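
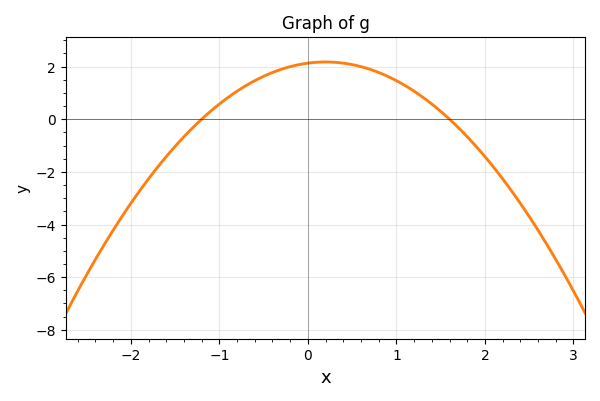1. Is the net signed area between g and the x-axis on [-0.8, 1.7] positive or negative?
positive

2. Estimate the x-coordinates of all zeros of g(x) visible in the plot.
-1.2, 1.6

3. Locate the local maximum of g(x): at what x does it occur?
0.2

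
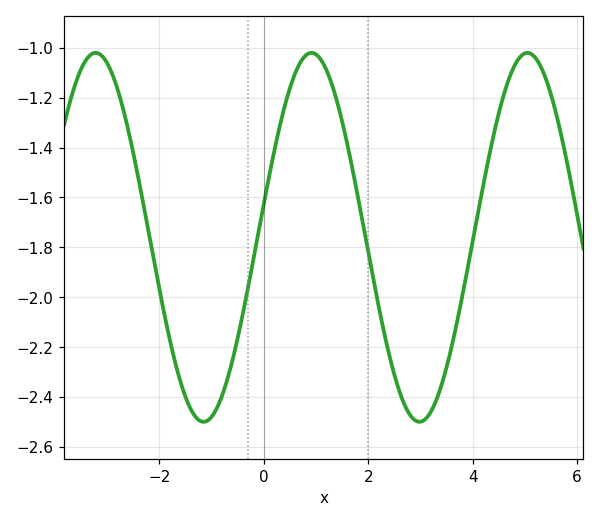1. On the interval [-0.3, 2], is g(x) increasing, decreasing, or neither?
neither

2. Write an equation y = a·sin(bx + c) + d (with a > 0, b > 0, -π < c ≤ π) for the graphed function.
y = 0.74sin(1.52x + 0.182) - 1.76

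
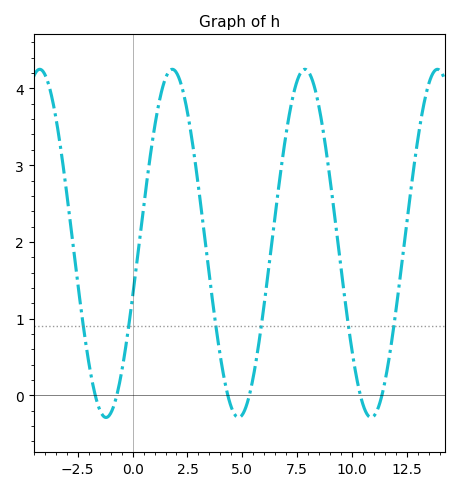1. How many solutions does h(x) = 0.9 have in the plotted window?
6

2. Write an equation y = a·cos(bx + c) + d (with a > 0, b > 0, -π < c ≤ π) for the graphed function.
y = 2.27cos(1.04x - 1.88) + 1.98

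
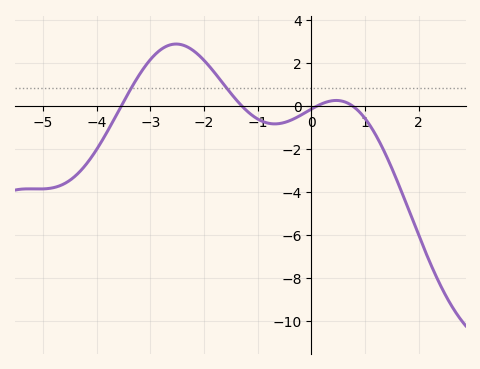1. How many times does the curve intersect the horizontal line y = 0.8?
2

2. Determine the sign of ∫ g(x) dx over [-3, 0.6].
positive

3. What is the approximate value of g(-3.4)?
0.634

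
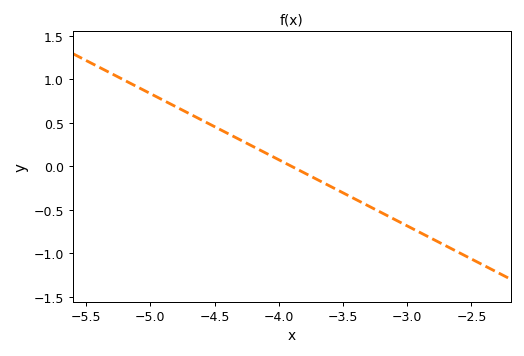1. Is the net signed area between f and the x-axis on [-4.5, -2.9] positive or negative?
negative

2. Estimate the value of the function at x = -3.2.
-0.55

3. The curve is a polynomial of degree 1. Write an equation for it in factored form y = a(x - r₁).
y = -0.76(x + 3.9)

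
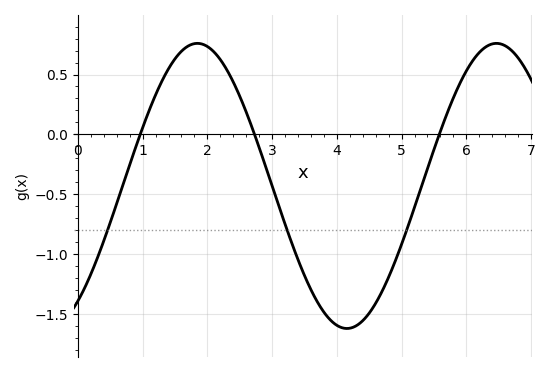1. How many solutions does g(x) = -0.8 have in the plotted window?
3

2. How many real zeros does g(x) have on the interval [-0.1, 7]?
3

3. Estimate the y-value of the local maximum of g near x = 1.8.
0.75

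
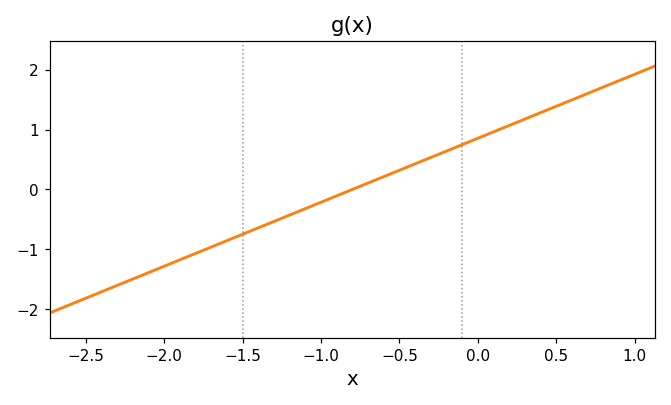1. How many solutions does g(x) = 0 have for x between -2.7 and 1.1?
1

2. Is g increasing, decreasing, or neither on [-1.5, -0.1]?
increasing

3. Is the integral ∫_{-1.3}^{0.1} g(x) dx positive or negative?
positive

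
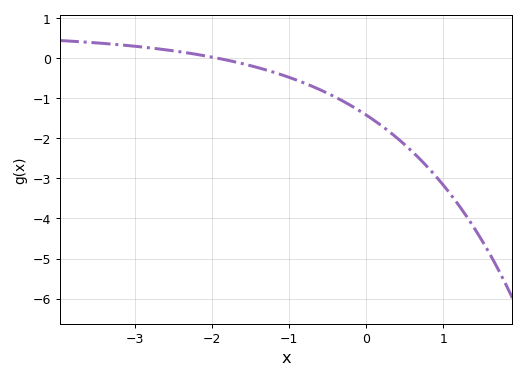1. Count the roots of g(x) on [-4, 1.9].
1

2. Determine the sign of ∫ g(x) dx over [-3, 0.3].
negative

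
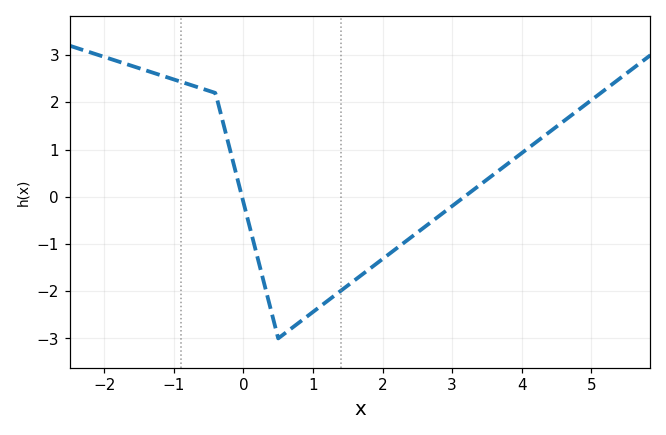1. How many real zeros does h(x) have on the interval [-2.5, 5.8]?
2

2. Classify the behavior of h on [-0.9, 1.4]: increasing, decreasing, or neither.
neither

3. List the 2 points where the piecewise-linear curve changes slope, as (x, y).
(-0.4, 2.2); (0.5, -3)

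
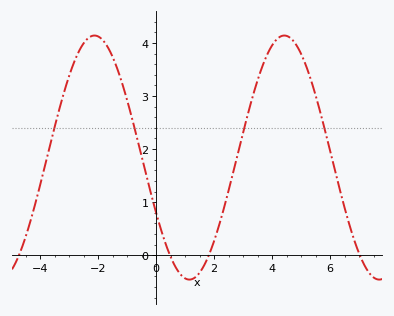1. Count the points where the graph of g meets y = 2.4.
4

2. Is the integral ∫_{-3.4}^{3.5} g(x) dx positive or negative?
positive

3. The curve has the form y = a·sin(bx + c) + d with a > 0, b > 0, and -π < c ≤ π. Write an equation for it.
y = 2.3sin(0.96x - 2.7) + 1.84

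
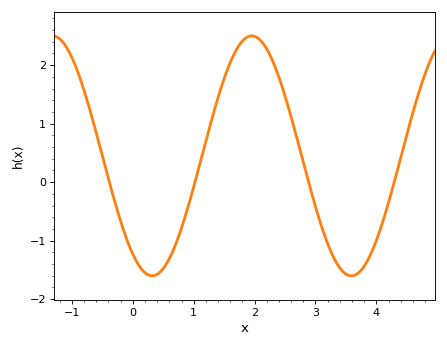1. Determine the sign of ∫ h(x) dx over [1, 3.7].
positive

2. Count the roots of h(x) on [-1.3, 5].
4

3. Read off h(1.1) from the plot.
0.3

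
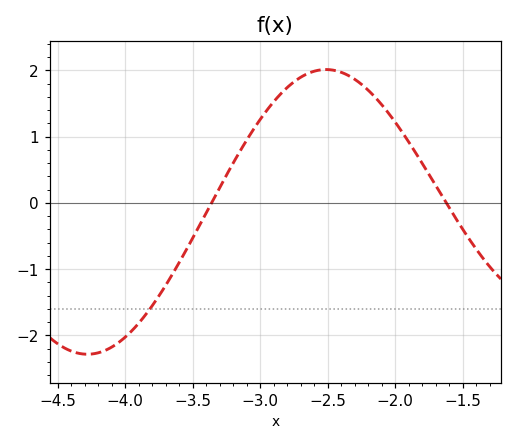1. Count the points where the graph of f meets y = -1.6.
1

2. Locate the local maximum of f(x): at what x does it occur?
-2.5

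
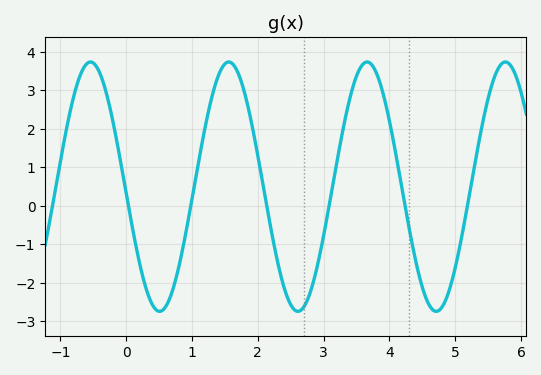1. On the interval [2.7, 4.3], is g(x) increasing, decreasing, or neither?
neither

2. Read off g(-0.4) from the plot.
3.45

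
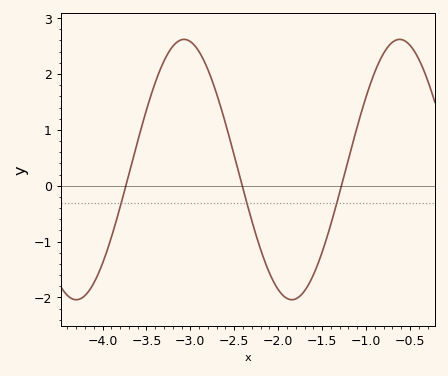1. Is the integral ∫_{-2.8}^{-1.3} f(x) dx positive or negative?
negative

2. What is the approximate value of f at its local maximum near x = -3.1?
2.6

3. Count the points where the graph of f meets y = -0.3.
3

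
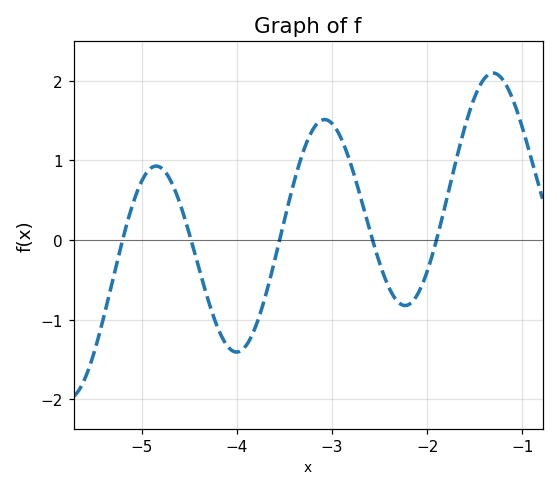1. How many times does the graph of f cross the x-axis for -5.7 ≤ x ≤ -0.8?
5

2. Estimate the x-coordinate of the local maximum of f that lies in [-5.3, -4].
-4.85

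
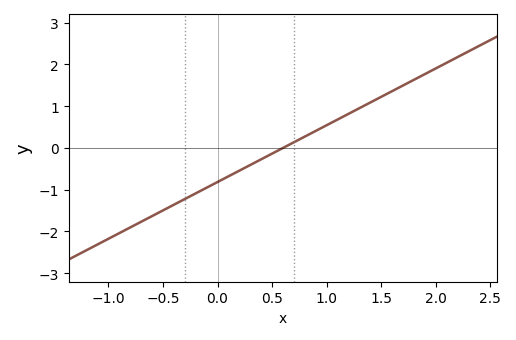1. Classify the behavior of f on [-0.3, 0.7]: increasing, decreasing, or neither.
increasing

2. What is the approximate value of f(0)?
-0.8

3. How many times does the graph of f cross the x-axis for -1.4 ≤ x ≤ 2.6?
1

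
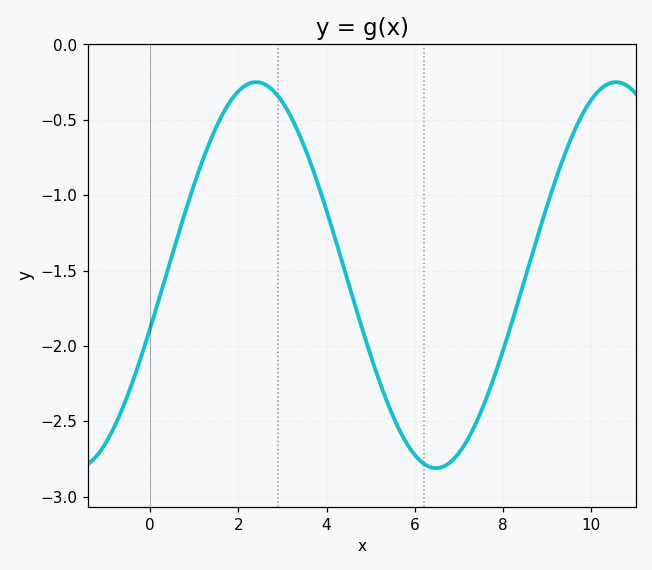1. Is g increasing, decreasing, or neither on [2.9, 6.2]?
decreasing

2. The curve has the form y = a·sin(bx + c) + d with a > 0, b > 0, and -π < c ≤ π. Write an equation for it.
y = 1.28sin(0.77x - 0.28) - 1.53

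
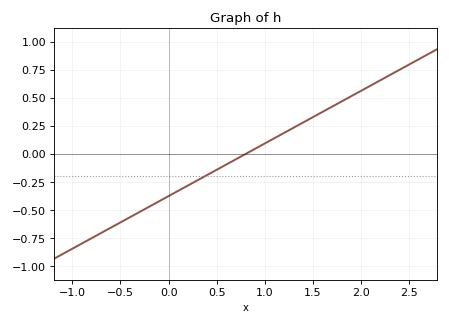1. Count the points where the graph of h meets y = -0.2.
1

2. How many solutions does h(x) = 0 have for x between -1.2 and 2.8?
1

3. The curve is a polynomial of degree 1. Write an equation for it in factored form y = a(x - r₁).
y = 0.47(x - 0.8)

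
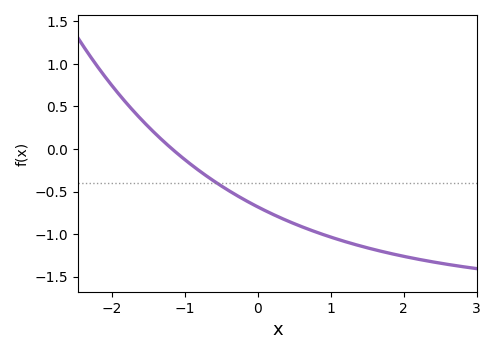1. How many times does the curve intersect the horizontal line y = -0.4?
1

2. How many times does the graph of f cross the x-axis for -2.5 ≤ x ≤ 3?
1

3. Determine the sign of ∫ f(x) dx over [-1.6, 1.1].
negative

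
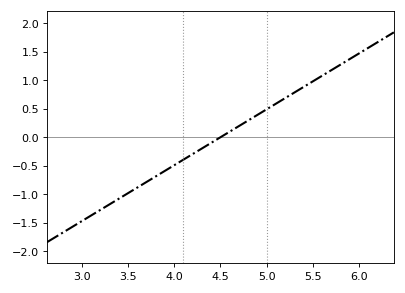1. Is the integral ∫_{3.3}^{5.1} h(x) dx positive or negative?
negative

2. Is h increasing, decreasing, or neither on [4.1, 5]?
increasing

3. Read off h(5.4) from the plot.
0.9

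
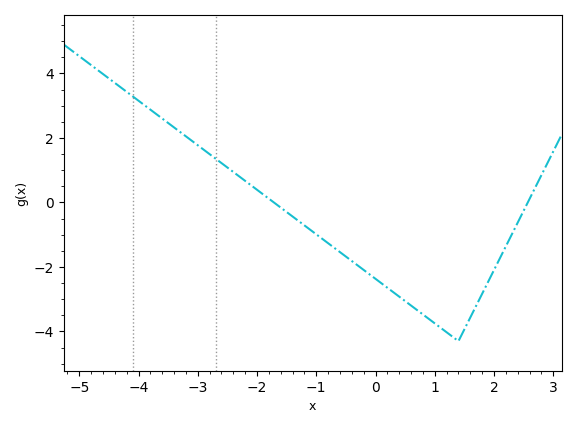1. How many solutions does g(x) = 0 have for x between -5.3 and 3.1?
2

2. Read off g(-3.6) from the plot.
2.6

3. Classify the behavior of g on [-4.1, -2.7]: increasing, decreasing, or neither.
decreasing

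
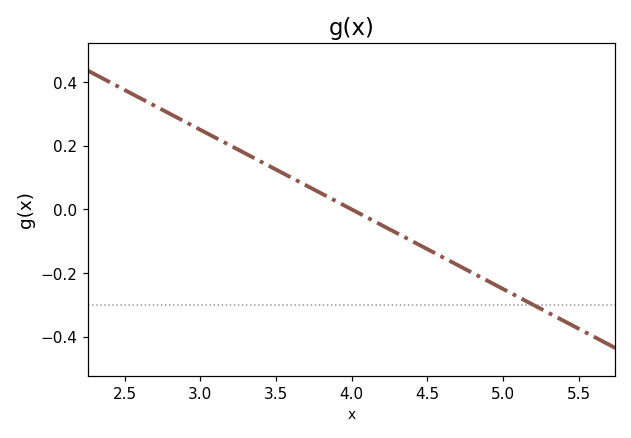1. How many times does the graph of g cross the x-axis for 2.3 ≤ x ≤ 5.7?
1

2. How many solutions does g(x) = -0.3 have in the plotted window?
1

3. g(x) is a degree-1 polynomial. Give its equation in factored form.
y = -0.25(x - 4)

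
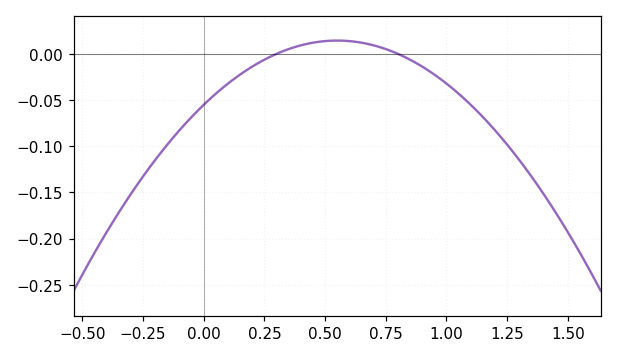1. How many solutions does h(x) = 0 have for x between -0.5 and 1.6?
2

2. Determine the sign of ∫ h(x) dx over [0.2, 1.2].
negative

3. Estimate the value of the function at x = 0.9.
-0.014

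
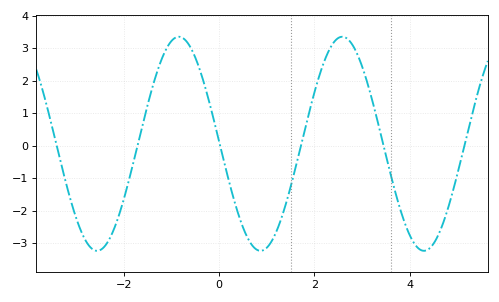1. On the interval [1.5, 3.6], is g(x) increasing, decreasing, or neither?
neither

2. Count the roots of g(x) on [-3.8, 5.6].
6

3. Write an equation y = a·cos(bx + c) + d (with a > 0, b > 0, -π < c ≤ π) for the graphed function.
y = 3.3cos(1.83x + 1.55) + 0.06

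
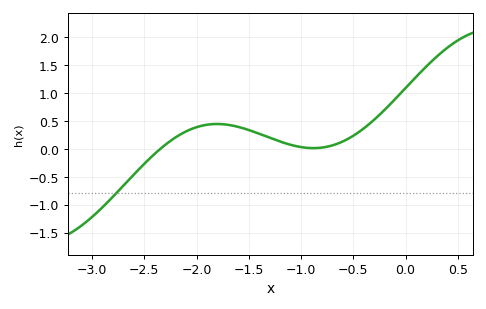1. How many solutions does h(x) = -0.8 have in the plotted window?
1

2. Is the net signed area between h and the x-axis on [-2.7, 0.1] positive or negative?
positive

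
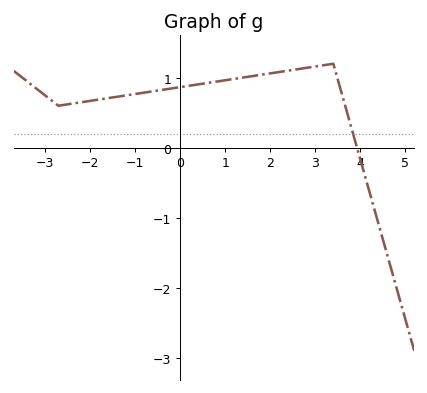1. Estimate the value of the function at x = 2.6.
1.12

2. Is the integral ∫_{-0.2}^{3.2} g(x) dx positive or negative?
positive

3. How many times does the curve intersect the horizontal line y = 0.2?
1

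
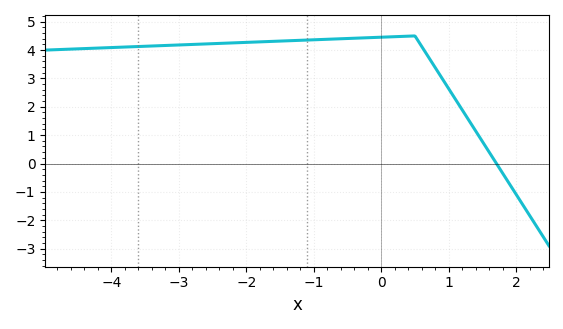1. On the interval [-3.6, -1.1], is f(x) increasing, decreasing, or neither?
increasing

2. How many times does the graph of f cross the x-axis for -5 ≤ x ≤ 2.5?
1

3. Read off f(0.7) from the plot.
3.75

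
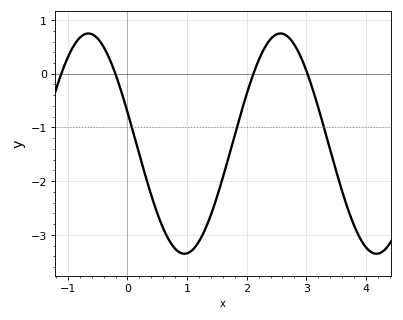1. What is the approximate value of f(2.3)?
0.5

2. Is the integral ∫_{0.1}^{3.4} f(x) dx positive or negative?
negative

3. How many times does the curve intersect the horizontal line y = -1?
3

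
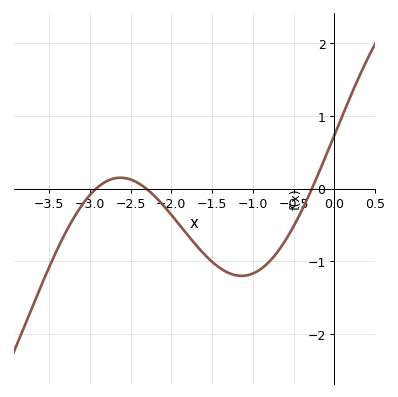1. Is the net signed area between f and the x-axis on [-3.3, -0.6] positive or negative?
negative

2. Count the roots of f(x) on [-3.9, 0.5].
3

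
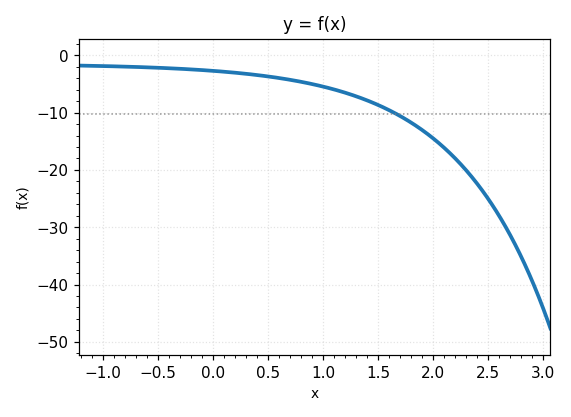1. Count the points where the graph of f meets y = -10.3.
1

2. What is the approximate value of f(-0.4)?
-2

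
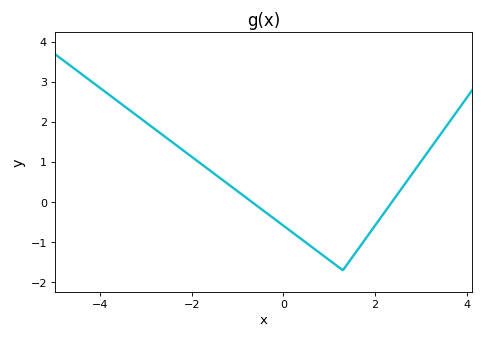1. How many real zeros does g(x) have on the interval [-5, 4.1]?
2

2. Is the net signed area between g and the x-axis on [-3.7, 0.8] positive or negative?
positive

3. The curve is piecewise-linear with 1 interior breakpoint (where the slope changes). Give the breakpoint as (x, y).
(1.3, -1.7)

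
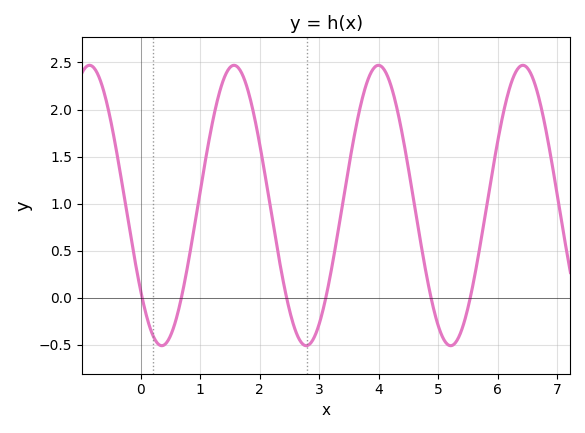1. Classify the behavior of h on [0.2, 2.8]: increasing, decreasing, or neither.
neither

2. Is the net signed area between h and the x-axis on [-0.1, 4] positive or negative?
positive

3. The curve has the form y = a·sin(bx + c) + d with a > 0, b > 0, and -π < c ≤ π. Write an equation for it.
y = 1.49sin(2.59x - 2.49) + 0.98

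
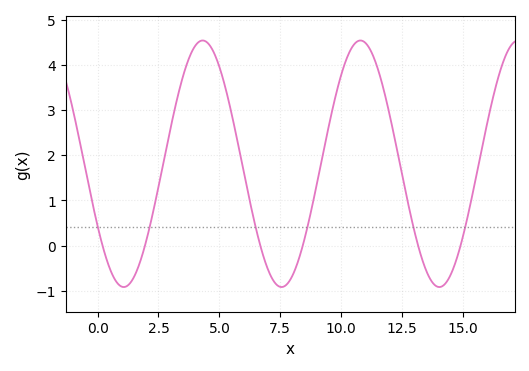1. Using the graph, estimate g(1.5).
-0.69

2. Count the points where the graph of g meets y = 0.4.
6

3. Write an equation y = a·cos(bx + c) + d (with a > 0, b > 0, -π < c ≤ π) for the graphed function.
y = 2.73cos(0.97x + 2.1) + 1.81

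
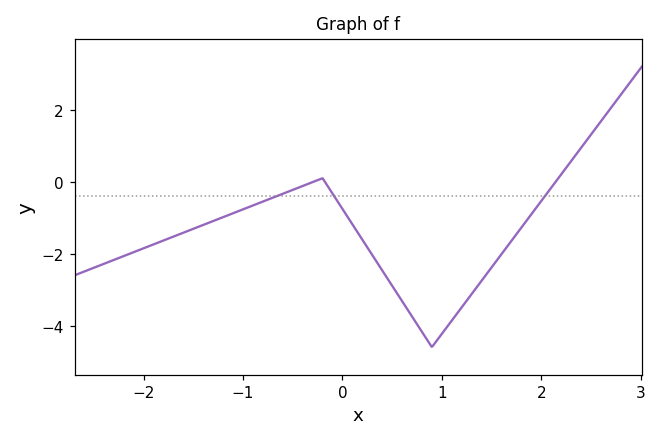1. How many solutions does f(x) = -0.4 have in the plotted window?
3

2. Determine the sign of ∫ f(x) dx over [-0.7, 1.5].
negative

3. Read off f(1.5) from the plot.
-2.4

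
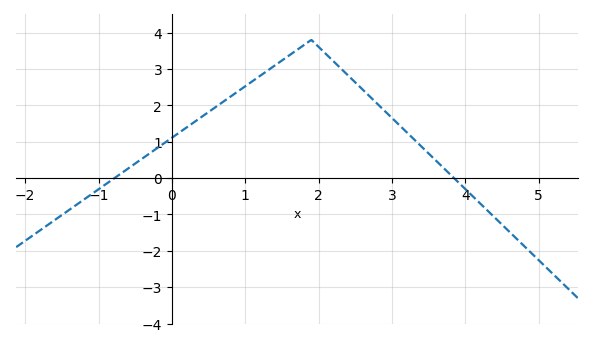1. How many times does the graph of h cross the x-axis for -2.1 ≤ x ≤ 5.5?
2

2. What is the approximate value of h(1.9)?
3.8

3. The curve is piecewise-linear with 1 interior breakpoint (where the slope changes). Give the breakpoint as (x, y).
(1.9, 3.8)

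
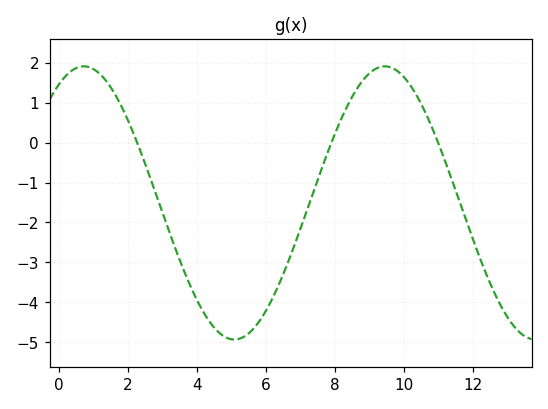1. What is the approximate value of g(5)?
-4.9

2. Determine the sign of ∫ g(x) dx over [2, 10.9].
negative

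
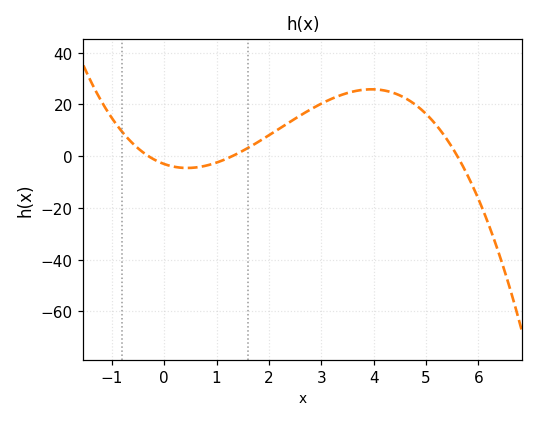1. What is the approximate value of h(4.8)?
19.8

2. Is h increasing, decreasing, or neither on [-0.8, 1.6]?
neither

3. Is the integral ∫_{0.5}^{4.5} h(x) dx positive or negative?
positive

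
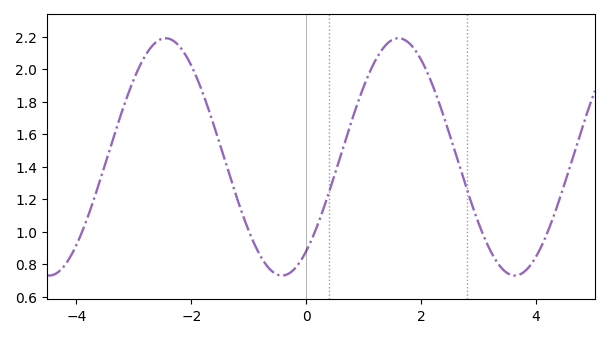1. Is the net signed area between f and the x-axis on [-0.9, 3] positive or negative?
positive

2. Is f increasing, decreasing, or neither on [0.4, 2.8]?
neither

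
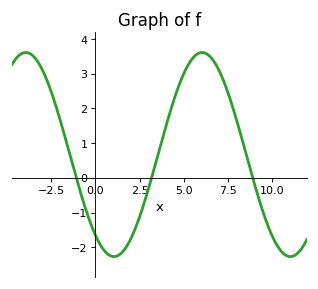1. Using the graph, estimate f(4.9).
2.89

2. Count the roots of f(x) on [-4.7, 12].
3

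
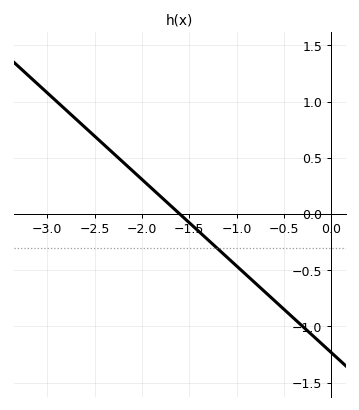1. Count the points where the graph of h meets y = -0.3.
1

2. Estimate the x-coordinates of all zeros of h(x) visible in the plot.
-1.6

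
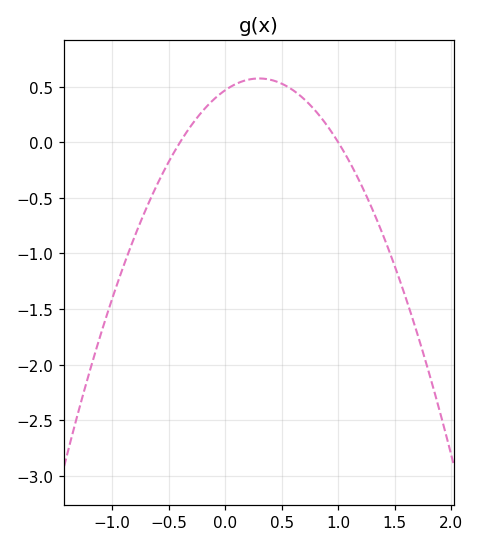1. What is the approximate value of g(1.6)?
-1.4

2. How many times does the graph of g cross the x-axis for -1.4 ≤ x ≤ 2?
2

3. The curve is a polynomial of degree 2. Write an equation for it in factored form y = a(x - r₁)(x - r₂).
y = -1.17(x + 0.4)(x - 1)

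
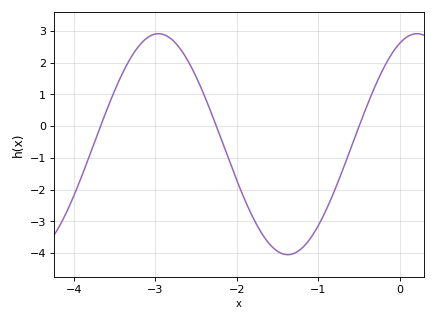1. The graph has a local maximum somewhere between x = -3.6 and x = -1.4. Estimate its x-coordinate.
-2.96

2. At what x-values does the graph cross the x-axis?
-3.67, -2.25, -0.498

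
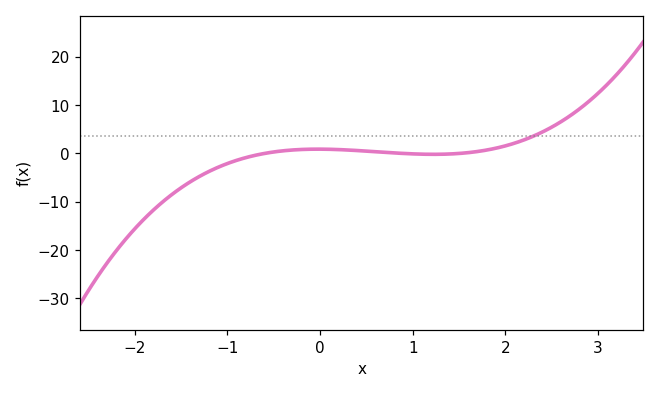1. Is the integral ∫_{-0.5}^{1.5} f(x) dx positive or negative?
positive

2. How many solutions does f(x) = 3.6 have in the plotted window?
1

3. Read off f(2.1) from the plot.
2.14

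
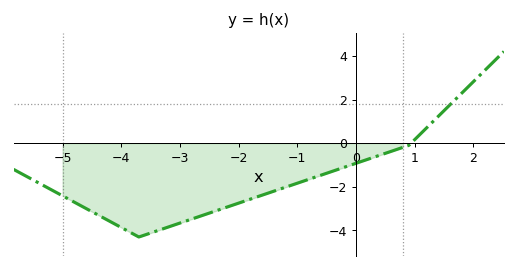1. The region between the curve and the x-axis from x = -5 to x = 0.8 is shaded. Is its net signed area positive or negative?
negative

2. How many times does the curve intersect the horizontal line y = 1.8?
1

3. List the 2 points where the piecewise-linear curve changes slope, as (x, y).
(-3.7, -4.3); (0.9, -0.1)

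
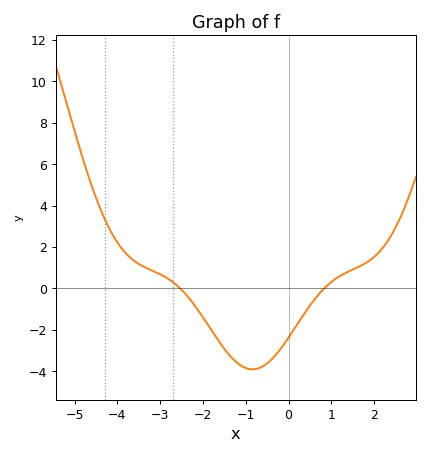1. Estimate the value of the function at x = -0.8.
-4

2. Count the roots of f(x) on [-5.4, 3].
2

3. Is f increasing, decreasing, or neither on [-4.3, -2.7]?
decreasing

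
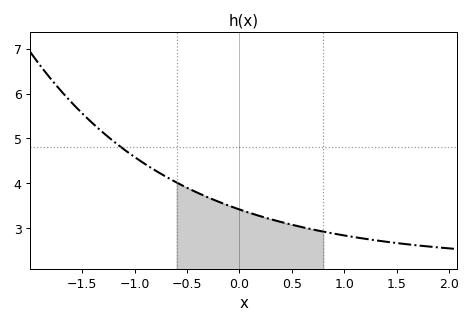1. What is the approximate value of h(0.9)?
2.9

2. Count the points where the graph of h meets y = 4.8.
1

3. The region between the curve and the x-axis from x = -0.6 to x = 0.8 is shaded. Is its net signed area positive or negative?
positive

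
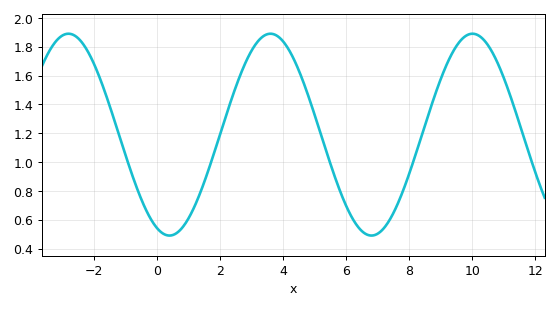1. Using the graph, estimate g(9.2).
1.68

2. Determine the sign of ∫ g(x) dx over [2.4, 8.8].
positive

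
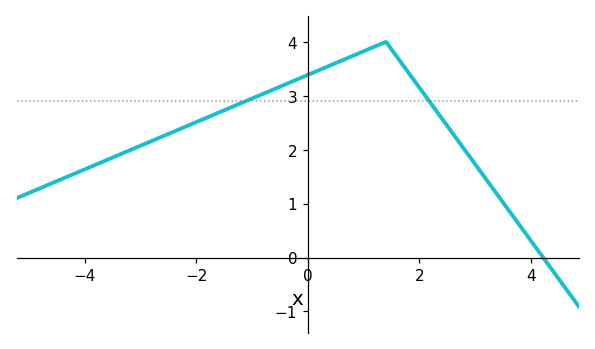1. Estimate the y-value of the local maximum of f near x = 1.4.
4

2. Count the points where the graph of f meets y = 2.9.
2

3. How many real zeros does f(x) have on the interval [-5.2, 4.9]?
1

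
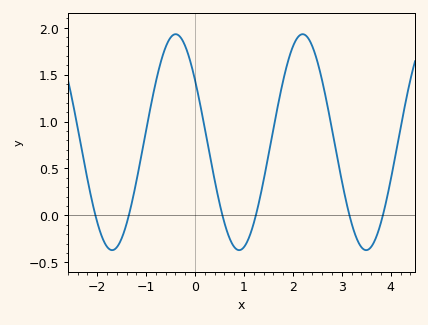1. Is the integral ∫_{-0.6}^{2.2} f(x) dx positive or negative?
positive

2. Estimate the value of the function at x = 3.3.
-0.25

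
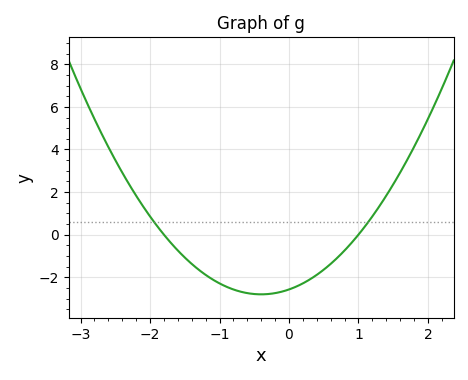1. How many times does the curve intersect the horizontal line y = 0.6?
2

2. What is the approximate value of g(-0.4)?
-2.8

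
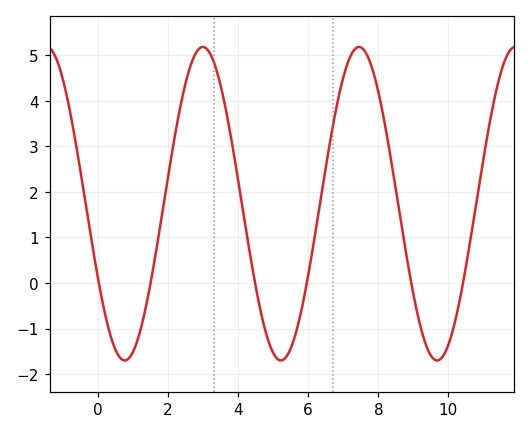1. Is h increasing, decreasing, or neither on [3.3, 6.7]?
neither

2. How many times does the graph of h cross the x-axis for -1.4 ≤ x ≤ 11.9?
6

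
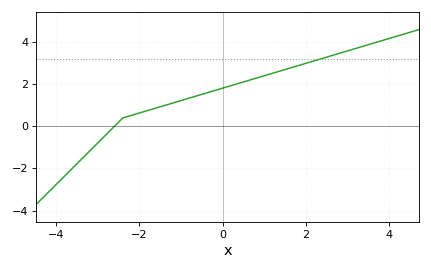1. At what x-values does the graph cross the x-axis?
-2.6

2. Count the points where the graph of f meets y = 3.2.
1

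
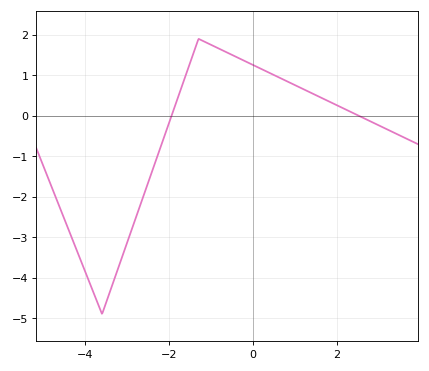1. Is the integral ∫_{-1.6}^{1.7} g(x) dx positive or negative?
positive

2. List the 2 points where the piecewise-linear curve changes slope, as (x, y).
(-3.6, -4.9); (-1.3, 1.9)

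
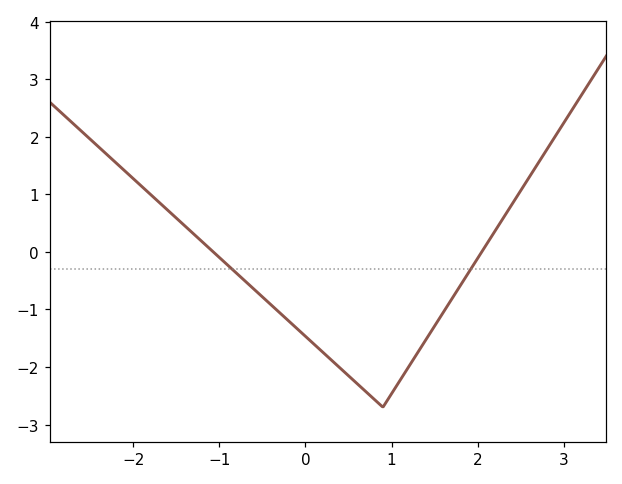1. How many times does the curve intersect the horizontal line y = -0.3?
2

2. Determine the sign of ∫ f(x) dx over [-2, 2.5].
negative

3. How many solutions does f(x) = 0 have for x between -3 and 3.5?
2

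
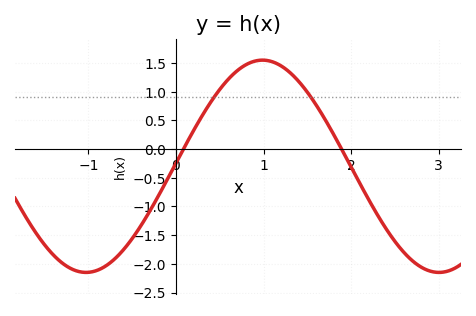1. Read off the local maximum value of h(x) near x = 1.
1.55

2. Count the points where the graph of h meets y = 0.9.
2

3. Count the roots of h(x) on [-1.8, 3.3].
2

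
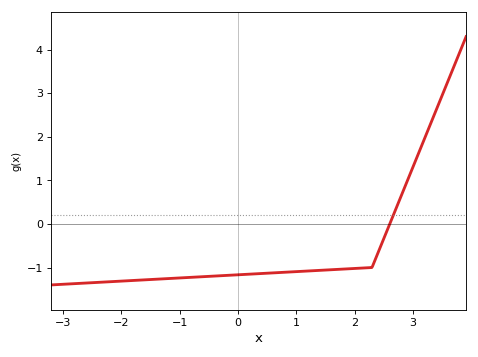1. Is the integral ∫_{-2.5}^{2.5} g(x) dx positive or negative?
negative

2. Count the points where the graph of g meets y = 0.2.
1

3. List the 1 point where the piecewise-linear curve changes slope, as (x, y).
(2.3, -1)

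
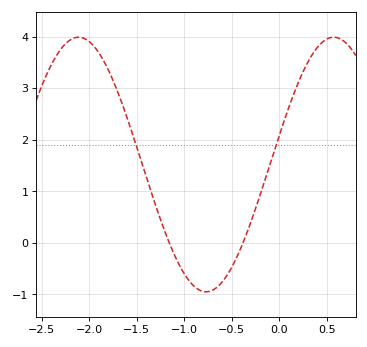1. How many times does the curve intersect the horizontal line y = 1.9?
2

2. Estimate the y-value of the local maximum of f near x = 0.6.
4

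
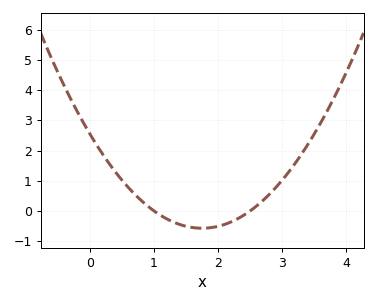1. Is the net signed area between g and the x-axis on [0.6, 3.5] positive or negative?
positive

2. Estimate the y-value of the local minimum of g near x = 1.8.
-0.574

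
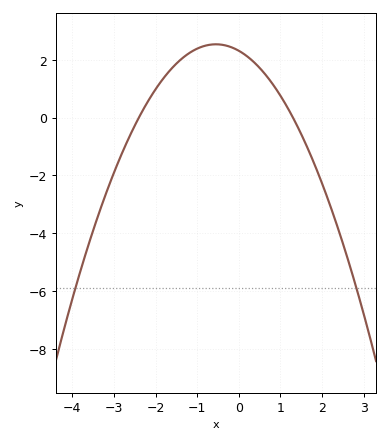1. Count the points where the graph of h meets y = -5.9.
2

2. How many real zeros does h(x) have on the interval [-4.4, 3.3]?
2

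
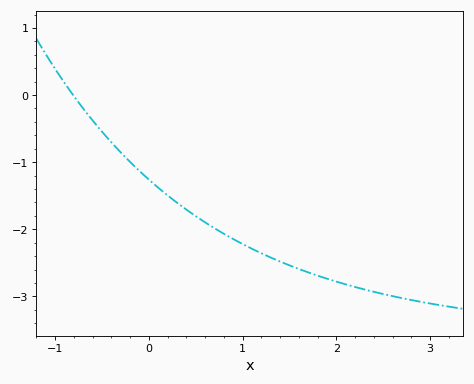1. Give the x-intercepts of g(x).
-0.8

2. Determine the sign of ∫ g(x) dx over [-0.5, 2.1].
negative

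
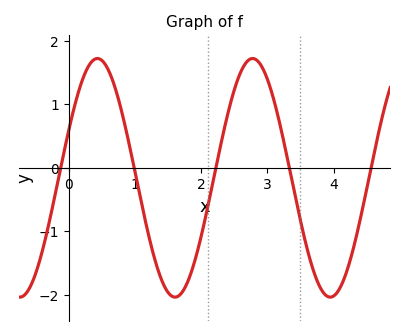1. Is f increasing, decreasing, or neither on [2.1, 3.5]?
neither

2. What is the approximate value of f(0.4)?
1.7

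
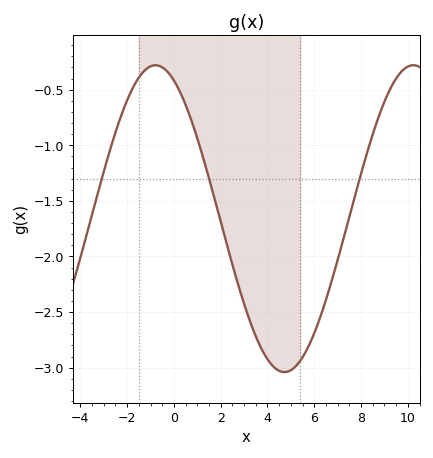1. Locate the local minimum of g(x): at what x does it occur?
4.72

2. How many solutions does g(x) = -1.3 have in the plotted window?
3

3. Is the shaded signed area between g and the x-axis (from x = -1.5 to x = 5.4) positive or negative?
negative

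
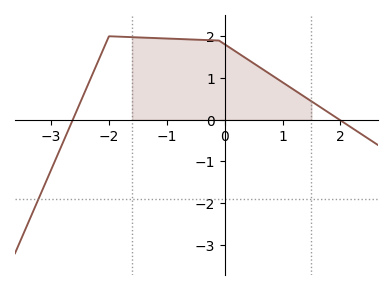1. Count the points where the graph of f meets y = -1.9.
1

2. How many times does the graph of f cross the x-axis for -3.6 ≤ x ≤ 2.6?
2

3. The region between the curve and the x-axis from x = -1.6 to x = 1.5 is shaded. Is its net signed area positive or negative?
positive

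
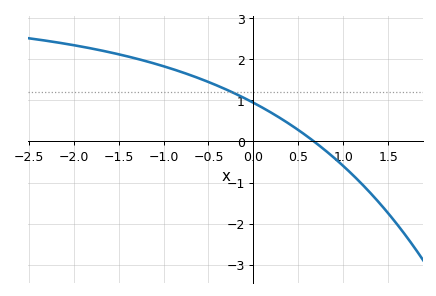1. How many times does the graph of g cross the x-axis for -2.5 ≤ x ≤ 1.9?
1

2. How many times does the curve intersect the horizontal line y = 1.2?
1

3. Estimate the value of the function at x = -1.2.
1.95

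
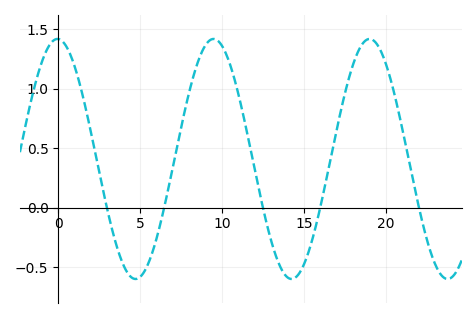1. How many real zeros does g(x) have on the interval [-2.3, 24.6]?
5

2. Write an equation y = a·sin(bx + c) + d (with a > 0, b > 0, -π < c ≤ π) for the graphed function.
y = 1.01sin(0.66x + 1.6) + 0.41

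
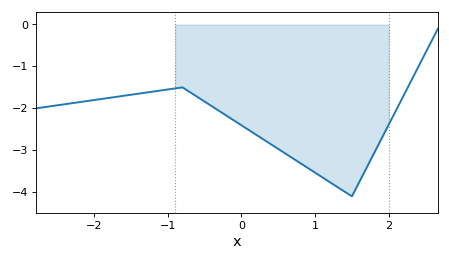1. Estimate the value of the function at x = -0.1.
-2.3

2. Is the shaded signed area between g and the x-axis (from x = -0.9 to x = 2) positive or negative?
negative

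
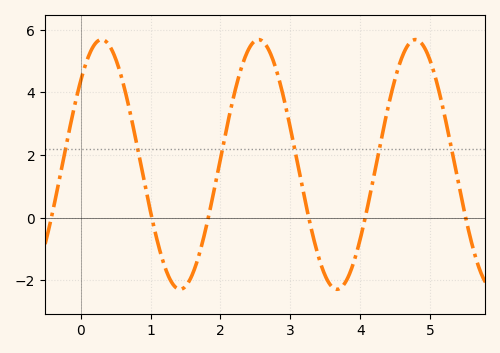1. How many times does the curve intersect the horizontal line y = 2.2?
6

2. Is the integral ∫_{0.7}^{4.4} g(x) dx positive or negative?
positive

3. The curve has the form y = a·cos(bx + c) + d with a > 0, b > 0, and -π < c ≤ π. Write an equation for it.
y = 3.99cos(2.8x - 0.842) + 1.7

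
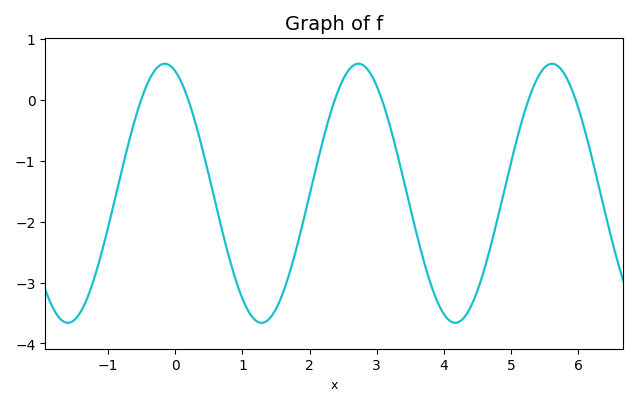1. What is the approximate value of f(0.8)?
-2.57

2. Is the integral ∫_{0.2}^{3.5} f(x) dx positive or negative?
negative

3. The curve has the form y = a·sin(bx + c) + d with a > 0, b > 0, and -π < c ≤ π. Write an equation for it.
y = 2.13sin(2.18x + 1.91) - 1.53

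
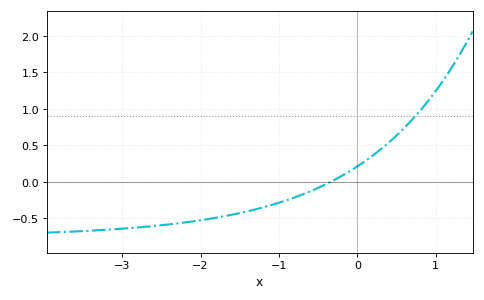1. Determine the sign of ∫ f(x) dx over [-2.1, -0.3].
negative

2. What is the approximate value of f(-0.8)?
-0.215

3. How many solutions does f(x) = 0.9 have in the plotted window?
1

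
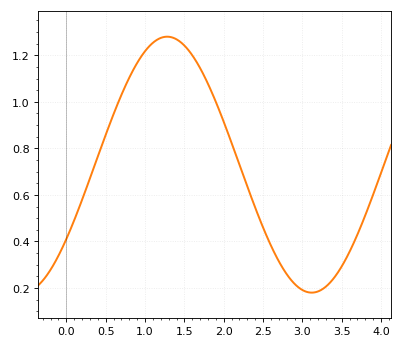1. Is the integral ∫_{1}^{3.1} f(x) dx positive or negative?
positive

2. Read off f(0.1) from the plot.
0.491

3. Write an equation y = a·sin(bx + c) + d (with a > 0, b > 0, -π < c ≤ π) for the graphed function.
y = 0.55sin(1.71x - 0.62) + 0.73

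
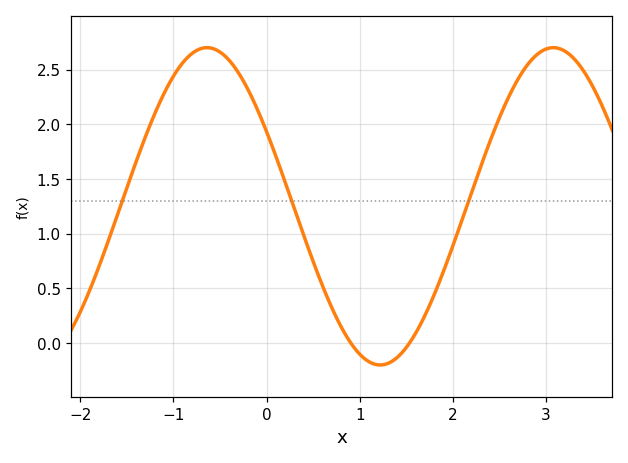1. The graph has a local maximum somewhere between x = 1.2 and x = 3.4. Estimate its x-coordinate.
3.1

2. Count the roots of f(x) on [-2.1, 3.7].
2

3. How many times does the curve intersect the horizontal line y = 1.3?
3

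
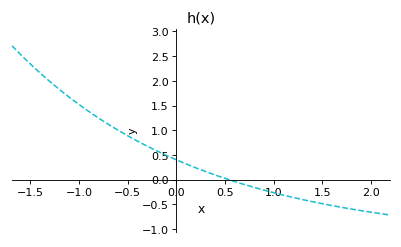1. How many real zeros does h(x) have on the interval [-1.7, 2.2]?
1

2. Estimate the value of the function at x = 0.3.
0.15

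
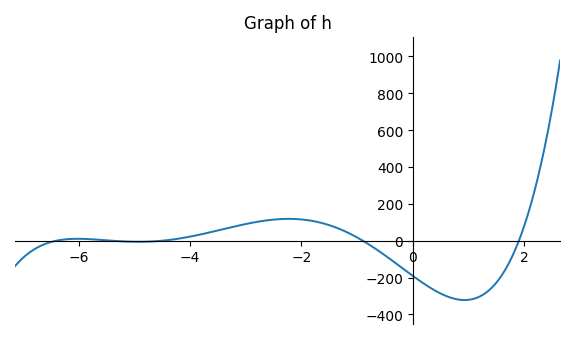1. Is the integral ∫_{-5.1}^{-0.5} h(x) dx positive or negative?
positive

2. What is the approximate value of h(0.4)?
-271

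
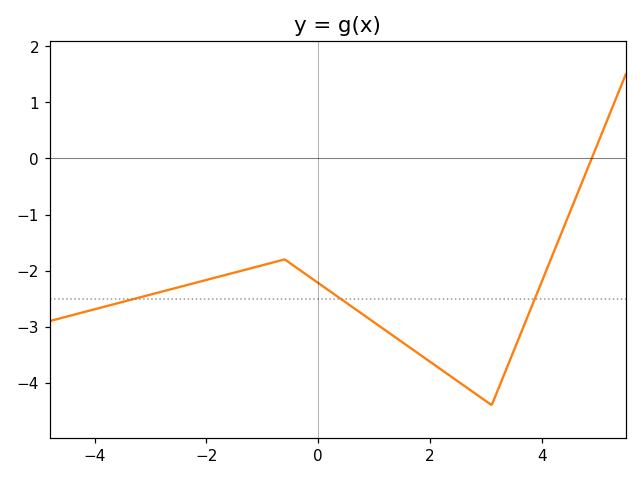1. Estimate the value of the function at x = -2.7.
-2.35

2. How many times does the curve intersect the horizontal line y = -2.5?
3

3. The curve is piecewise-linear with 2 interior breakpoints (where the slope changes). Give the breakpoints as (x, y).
(-0.6, -1.8); (3.1, -4.4)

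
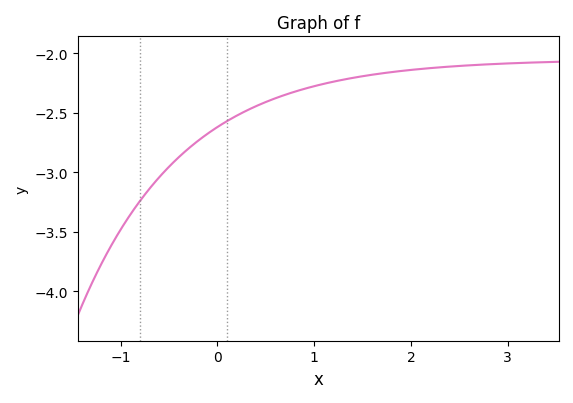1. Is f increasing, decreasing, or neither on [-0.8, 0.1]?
increasing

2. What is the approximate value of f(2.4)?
-2.1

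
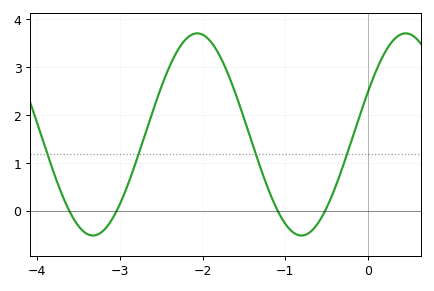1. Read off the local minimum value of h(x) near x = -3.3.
-0.5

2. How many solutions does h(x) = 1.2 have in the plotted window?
4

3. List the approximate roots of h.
-3.6, -3, -1.1, -0.5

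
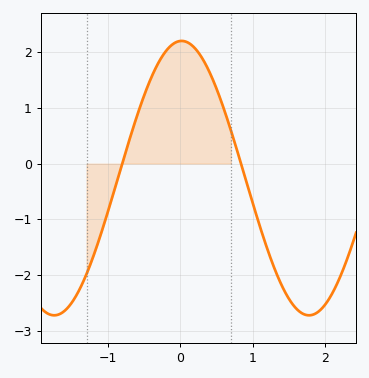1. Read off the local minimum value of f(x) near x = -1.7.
-2.72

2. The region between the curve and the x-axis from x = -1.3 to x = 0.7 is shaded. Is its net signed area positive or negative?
positive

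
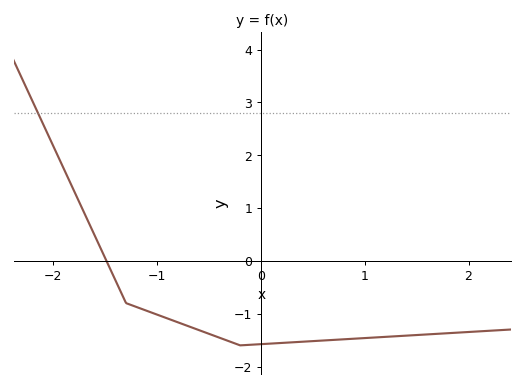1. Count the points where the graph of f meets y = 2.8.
1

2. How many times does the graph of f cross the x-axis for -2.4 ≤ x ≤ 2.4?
1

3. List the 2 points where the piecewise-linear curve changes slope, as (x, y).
(-1.3, -0.8); (-0.2, -1.6)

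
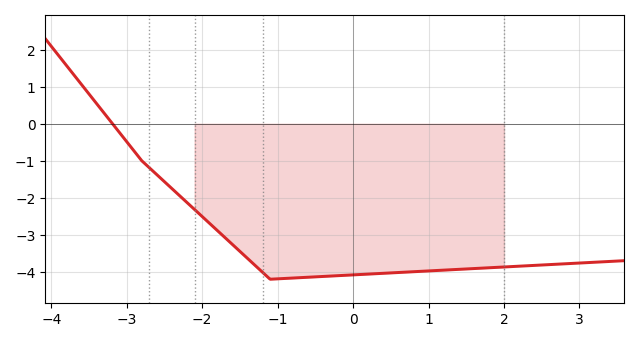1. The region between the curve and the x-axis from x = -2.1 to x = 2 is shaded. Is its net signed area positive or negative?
negative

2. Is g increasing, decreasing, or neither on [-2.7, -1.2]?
decreasing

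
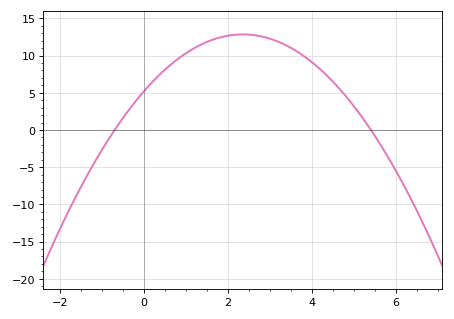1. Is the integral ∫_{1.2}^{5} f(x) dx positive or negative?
positive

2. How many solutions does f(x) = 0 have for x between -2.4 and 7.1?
2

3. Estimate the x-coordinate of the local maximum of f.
2.35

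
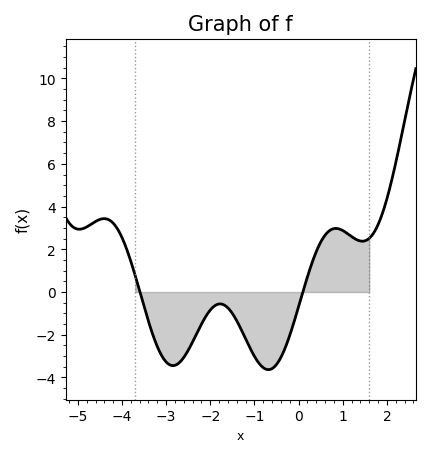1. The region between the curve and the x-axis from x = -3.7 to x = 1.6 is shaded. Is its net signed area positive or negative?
negative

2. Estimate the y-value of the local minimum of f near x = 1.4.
2.4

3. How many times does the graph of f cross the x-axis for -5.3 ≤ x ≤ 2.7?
2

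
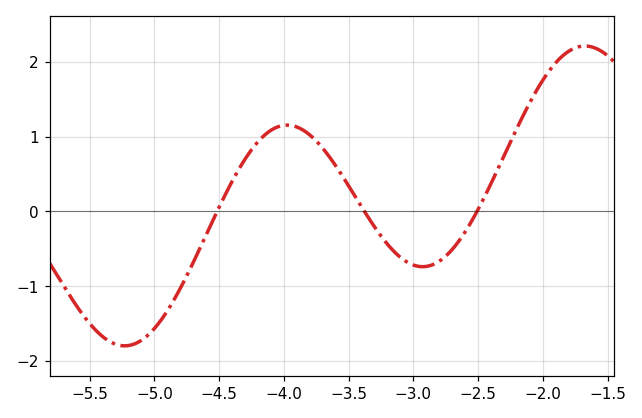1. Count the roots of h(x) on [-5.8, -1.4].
3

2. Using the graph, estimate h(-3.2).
-0.441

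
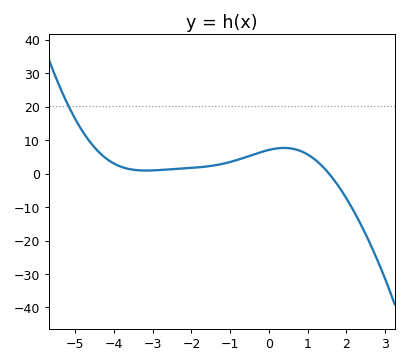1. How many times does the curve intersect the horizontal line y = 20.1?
1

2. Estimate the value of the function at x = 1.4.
2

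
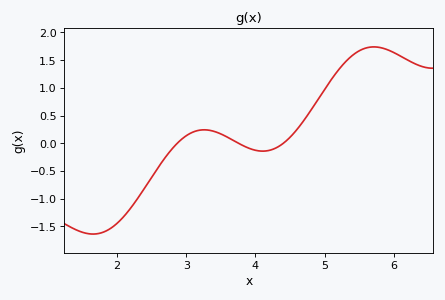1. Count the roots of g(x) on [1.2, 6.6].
3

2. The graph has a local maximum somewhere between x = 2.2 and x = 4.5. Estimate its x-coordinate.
3.3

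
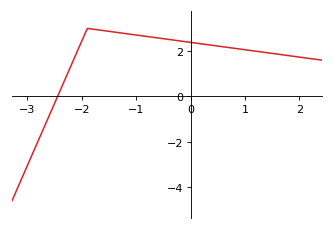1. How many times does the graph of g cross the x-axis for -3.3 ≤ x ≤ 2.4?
1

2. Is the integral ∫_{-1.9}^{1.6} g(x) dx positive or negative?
positive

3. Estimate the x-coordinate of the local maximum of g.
-1.9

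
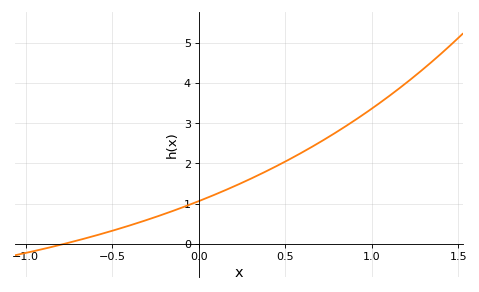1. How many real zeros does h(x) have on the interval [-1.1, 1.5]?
1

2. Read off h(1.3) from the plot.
4.4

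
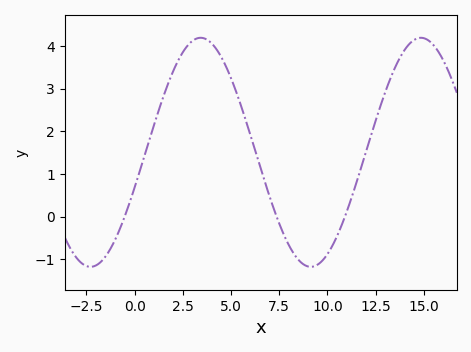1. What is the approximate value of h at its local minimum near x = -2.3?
-1.18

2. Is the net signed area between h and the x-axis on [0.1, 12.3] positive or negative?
positive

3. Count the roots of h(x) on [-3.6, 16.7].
3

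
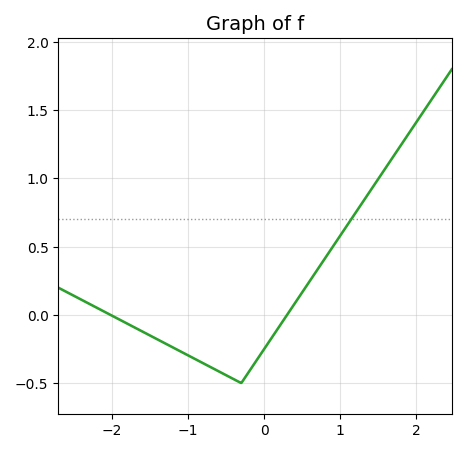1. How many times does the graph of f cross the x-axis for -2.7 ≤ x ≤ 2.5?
2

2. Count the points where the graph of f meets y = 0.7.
1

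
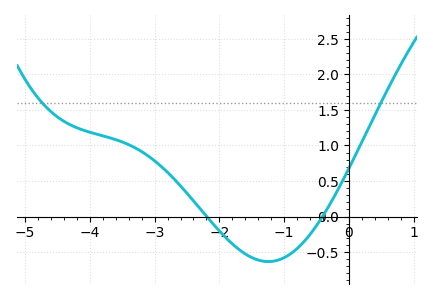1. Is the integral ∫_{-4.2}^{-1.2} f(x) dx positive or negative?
positive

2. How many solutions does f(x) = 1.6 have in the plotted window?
2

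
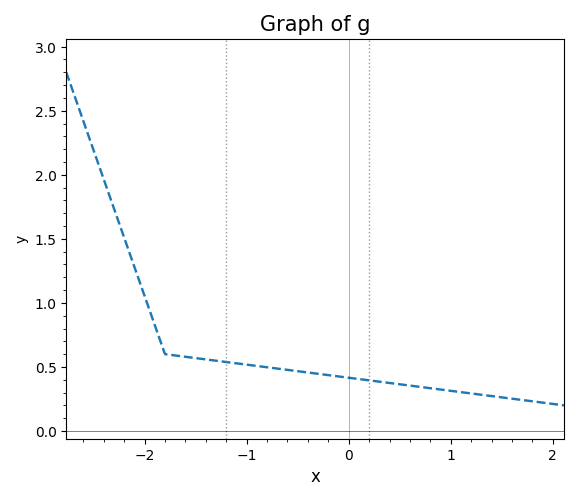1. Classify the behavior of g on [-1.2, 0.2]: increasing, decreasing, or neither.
decreasing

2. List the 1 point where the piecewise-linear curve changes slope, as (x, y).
(-1.8, 0.6)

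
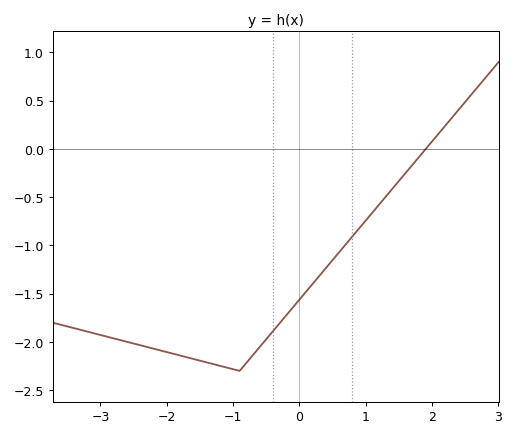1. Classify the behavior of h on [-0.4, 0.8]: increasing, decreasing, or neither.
increasing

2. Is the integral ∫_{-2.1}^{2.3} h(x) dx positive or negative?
negative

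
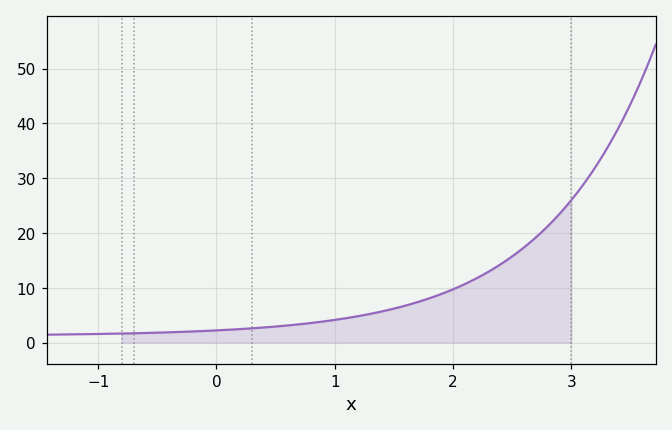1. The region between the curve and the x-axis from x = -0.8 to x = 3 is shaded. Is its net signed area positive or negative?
positive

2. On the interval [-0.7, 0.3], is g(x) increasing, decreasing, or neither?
increasing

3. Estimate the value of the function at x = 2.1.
11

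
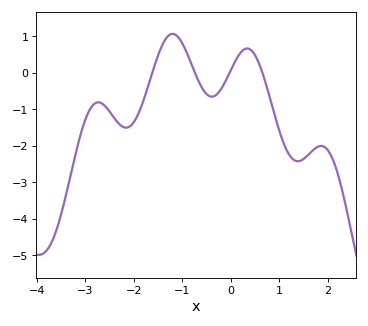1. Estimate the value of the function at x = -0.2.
-0.447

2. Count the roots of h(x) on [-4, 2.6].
4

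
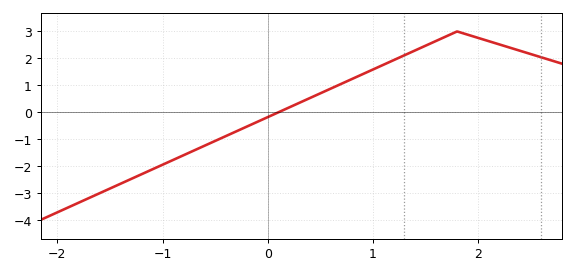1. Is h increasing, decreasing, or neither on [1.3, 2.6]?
neither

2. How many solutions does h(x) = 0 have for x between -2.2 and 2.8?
1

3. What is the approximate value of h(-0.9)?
-1.8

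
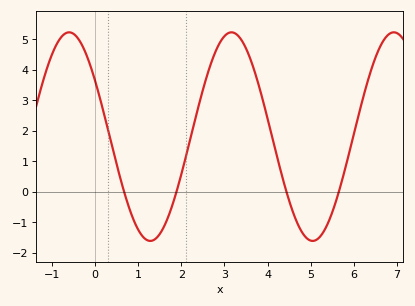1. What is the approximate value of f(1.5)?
-1.4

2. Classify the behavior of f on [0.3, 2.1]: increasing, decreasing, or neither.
neither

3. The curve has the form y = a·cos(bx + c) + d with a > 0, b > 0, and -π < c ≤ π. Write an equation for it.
y = 3.42cos(1.7x + 1) + 1.81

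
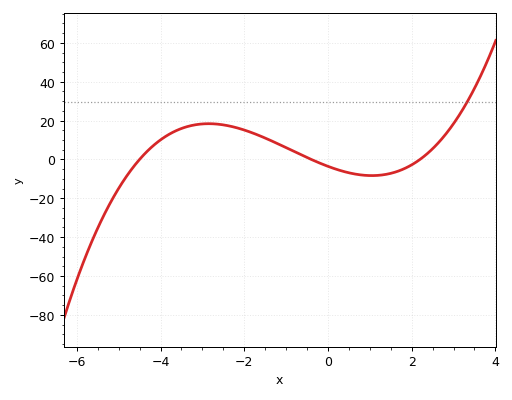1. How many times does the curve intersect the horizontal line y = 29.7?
1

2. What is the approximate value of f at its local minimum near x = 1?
-8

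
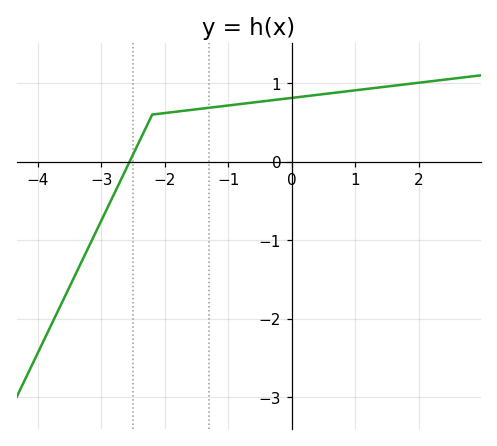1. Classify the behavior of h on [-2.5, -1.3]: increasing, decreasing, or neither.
increasing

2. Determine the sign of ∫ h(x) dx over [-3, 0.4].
positive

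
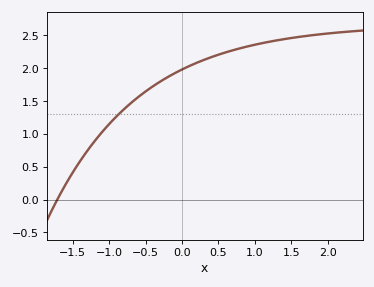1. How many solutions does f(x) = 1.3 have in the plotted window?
1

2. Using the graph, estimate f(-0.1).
1.9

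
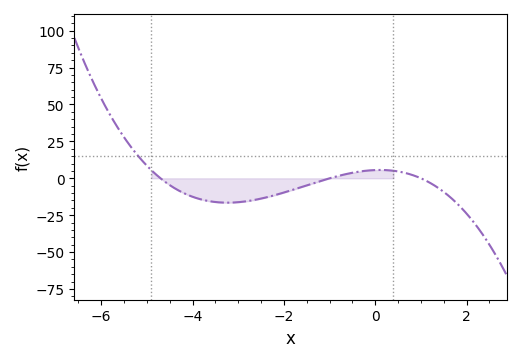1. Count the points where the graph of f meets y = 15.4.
1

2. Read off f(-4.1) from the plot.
-11.3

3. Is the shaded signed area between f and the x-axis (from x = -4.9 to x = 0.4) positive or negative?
negative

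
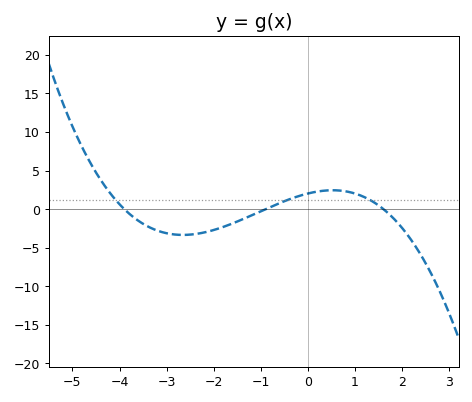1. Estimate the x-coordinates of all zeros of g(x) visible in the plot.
-3.9, -0.9, 1.6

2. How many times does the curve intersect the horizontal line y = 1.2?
3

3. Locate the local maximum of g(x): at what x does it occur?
0.522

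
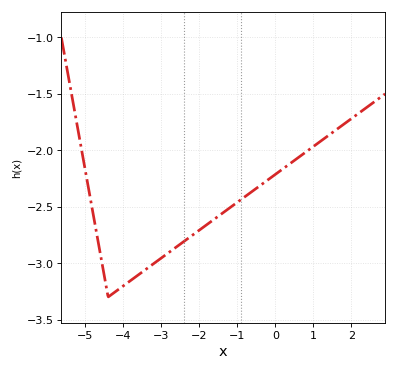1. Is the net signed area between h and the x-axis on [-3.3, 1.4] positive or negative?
negative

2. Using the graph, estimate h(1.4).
-1.85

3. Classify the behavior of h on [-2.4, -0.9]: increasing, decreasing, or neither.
increasing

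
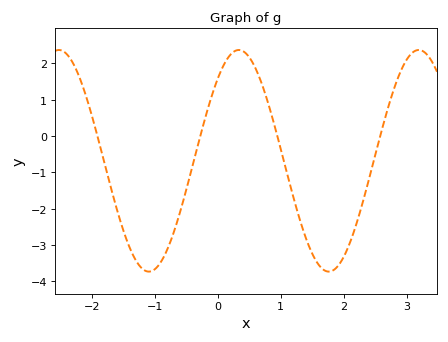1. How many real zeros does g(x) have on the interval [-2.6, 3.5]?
4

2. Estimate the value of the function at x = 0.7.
1.4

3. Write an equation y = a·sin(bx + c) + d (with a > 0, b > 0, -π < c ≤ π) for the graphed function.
y = 3.05sin(2.2x + 0.83) - 0.68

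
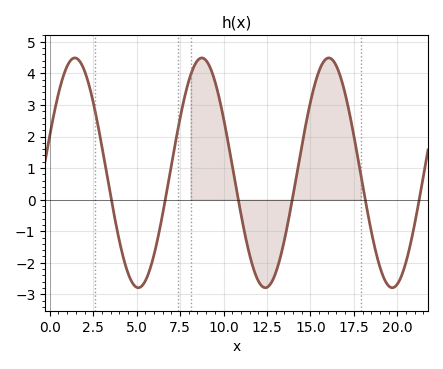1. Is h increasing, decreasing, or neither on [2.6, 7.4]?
neither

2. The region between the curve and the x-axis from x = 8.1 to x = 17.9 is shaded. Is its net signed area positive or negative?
positive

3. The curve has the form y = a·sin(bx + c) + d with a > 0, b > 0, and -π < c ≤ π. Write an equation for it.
y = 3.64sin(0.86x + 0.33) + 0.85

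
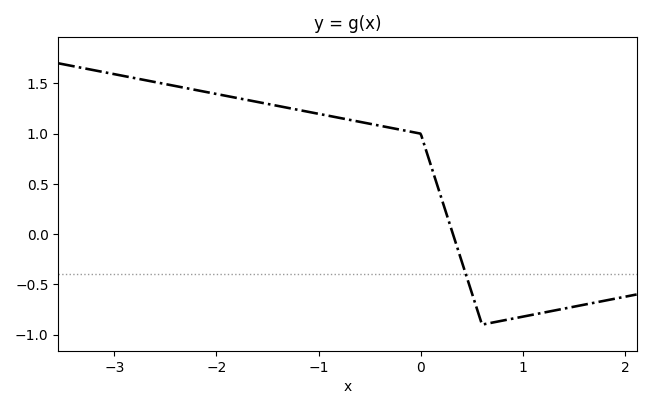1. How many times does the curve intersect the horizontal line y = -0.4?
1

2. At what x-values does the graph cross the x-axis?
0.3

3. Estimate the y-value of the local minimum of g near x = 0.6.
-0.9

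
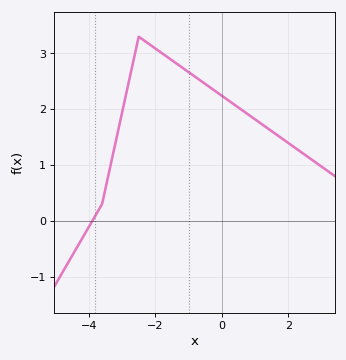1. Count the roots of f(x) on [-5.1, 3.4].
1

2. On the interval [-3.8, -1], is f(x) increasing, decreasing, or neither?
neither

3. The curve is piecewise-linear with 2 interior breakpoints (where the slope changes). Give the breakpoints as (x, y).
(-3.6, 0.3); (-2.5, 3.3)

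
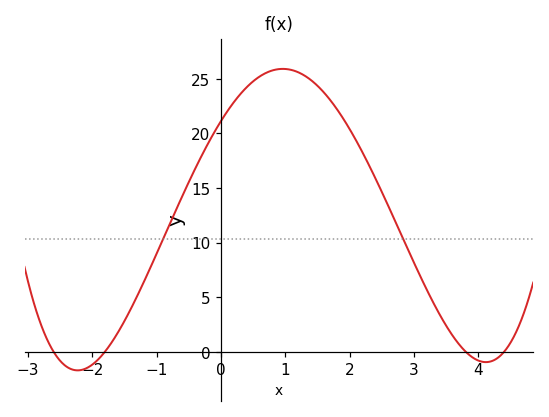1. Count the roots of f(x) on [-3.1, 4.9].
4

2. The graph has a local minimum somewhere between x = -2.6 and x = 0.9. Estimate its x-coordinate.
-2.2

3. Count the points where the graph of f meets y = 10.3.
2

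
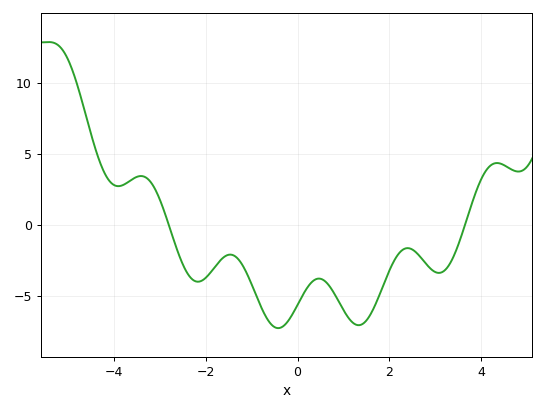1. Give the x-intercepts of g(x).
-2.8, 3.6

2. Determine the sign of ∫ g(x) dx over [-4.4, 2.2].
negative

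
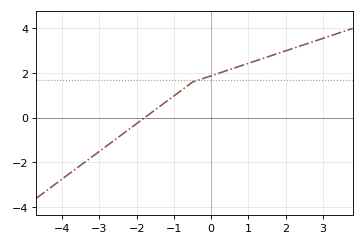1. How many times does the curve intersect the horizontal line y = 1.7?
1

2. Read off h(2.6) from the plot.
3.33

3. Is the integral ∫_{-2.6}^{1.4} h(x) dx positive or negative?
positive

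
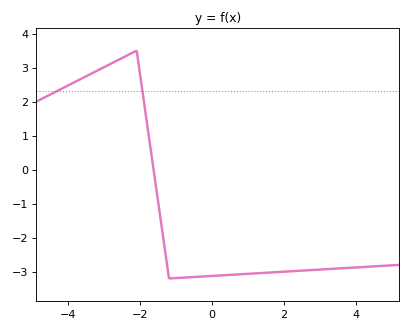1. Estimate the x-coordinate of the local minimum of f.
-1.2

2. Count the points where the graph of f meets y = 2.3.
2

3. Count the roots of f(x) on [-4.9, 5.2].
1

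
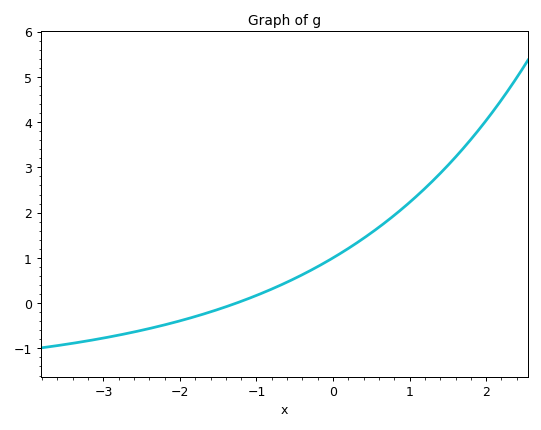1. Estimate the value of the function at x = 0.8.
1.9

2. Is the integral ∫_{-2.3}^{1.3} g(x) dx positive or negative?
positive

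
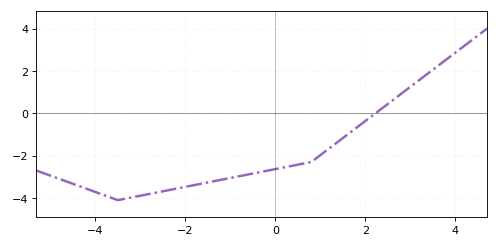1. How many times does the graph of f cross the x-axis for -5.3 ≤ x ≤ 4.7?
1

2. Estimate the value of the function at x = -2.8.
-3.81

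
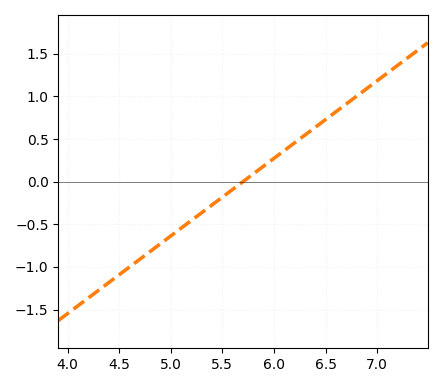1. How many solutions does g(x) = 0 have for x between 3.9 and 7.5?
1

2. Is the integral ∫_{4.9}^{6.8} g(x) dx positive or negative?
positive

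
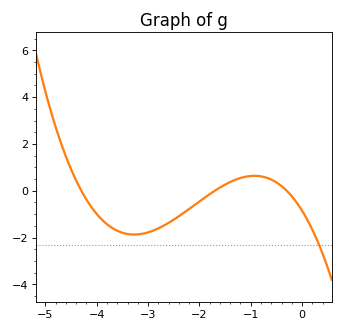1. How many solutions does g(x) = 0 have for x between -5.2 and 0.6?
3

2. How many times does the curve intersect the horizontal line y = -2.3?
1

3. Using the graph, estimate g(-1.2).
0.6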